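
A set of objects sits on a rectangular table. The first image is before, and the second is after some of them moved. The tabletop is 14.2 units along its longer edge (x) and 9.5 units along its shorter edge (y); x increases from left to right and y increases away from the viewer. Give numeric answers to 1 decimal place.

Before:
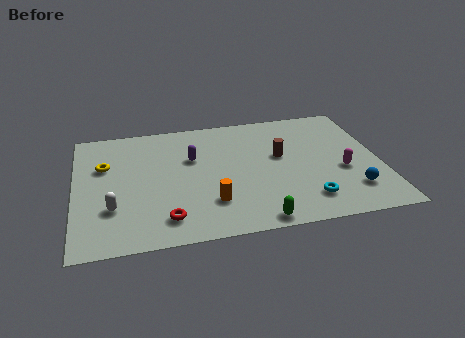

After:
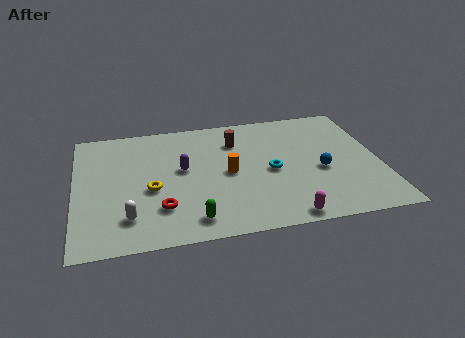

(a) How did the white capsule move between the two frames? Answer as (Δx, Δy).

(0.7, -0.8)

The white capsule was at about (1.7, 2.9) and moved to about (2.4, 2.1).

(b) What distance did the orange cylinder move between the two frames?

2.3

From (6.2, 2.5) to (7.1, 4.6), the orange cylinder covered √(0.9² + 2.1²) ≈ 2.3 units.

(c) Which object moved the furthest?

the magenta capsule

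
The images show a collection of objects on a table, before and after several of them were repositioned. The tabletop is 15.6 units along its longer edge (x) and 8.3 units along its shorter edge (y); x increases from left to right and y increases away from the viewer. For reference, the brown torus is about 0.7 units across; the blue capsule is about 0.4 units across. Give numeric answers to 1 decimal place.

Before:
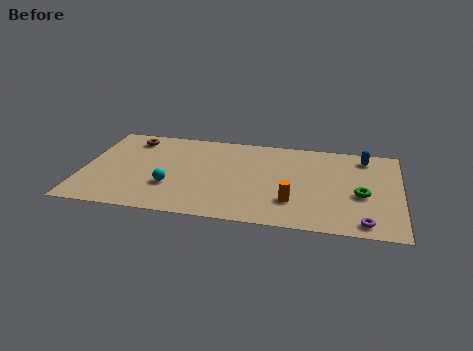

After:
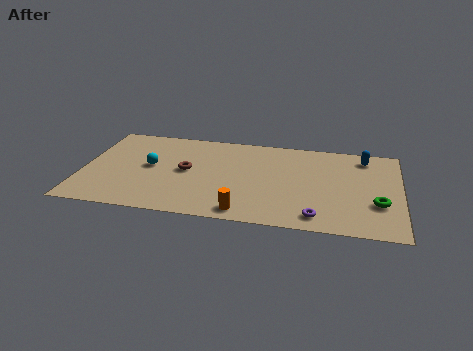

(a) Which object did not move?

the blue capsule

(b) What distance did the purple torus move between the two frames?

2.3

The purple torus moved from about (13.9, 1.0) to (11.6, 1.2), a distance of √(2.3² + 0.2²) ≈ 2.3.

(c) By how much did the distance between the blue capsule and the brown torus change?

-2.5

The distance was about 11.6 in the first image and 9.1 in the second, so they moved 2.5 units closer together.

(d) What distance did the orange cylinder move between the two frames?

2.6

The orange cylinder moved from about (10.4, 2.3) to (8.1, 1.0), a distance of √(2.3² + 1.3²) ≈ 2.6.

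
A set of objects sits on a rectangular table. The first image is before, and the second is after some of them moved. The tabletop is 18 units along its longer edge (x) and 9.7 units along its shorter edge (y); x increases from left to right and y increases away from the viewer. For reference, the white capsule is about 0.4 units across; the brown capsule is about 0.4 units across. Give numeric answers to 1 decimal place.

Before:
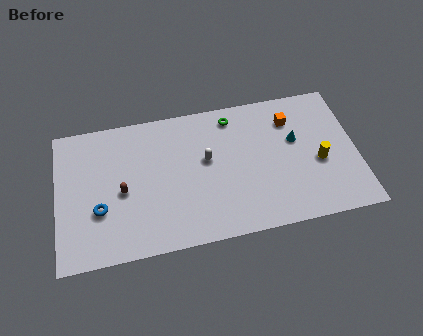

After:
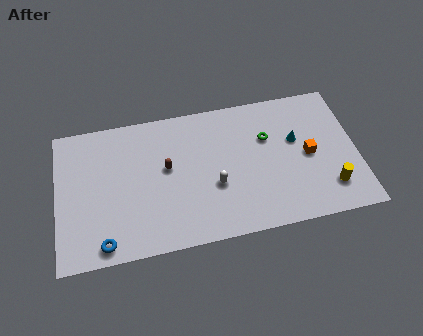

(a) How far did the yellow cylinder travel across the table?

2.0

The yellow cylinder moved from about (15.7, 4.1) to (16.2, 2.2), a distance of √(0.5² + 1.9²) ≈ 2.0.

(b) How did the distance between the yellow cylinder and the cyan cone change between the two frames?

+1.9

They were about 2.2 units apart before and 4.1 after — 1.9 units further apart.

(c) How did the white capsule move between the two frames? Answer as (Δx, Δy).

(0.4, -1.9)

The white capsule started near (9.0, 5.6) and ended near (9.4, 3.7).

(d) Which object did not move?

the cyan cone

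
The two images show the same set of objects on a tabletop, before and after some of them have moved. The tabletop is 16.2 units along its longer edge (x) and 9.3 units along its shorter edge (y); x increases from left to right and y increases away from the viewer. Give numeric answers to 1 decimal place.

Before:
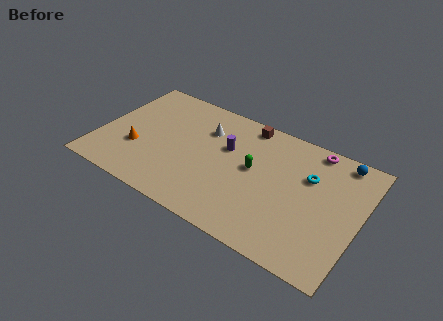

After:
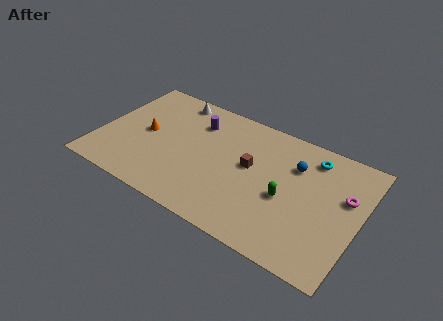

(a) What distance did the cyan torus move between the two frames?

1.5

The cyan torus was near (12.9, 6.2) before and (12.9, 7.7) after, so it travelled √(0.0² + 1.5²) ≈ 1.5 units.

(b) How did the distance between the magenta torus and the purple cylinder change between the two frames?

+3.9

Before: roughly 5.7 units apart; after: 9.6. That's 3.9 units further apart.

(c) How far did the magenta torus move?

3.5

The magenta torus was near (12.9, 8.4) before and (15.2, 5.8) after, so it travelled √(2.3² + 2.6²) ≈ 3.5 units.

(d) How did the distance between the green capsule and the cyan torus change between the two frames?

+0.4

Before: roughly 3.5 units apart; after: 3.9. That's 0.4 units further apart.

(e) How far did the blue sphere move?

3.1

From (14.6, 8.3) to (12.0, 6.6), the blue sphere covered √(2.6² + 1.7²) ≈ 3.1 units.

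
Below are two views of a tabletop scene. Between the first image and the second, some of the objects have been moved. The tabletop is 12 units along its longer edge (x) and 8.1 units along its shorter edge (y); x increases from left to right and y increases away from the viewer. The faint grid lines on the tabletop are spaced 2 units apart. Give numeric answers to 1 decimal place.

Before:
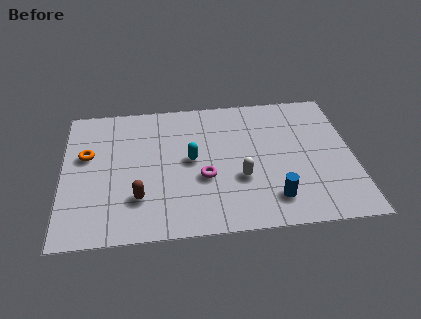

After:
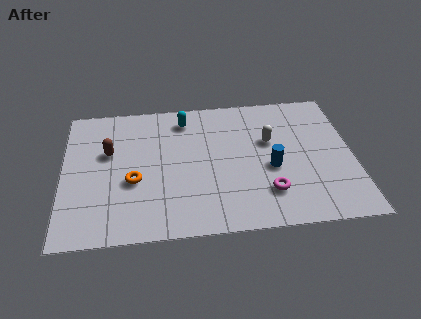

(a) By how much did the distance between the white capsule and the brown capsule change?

+2.4

They were about 4.3 units apart before and 6.7 after — 2.4 units further apart.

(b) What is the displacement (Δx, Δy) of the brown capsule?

(-1.2, 2.8)

The brown capsule was at about (3.1, 2.2) and moved to about (1.9, 5.0).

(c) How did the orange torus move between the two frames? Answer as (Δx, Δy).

(1.9, -1.7)

The orange torus started near (1.0, 4.9) and ended near (2.9, 3.2).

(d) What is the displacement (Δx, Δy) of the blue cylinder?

(0.0, 1.8)

The blue cylinder started near (8.6, 1.6) and ended near (8.6, 3.4).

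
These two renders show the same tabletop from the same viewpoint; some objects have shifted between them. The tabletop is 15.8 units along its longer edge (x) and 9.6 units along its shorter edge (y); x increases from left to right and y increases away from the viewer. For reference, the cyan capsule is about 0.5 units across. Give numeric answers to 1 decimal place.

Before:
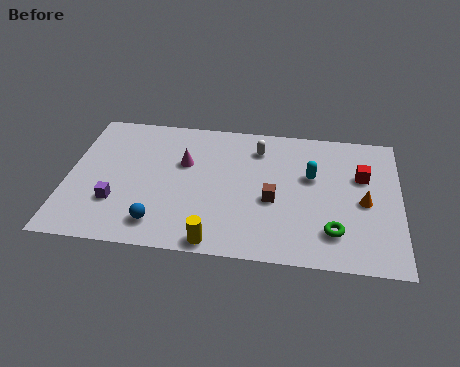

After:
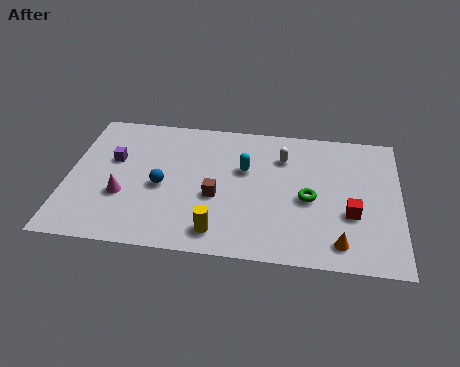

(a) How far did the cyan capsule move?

3.2

The cyan capsule moved from about (11.6, 5.9) to (8.4, 6.0), a distance of √(3.2² + 0.1²) ≈ 3.2.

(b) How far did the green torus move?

2.4

The green torus moved from about (12.7, 2.2) to (11.5, 4.3), a distance of √(1.2² + 2.1²) ≈ 2.4.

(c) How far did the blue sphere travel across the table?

2.6

The blue sphere moved from about (4.5, 1.7) to (4.5, 4.3), a distance of √(0.0² + 2.6²) ≈ 2.6.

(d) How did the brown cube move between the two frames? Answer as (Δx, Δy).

(-2.7, -0.1)

From the two frames, the brown cube sits at roughly (9.8, 4.0) before and (7.1, 3.9) after.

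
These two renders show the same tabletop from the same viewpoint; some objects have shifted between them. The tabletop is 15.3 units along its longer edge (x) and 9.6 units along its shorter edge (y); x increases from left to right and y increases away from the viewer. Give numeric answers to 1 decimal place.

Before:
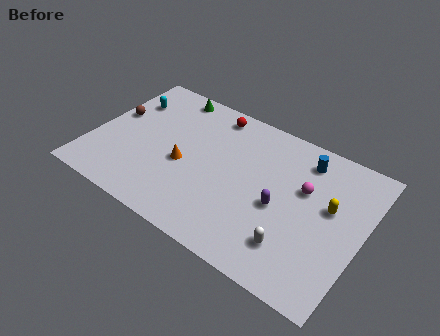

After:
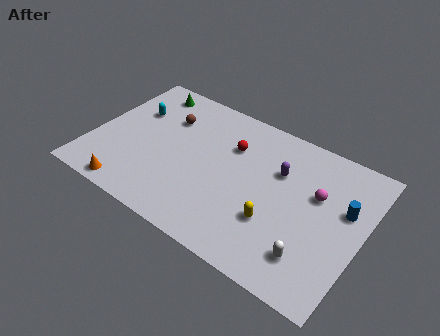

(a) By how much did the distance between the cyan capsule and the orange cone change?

+0.7

The distance was about 4.9 in the first image and 5.6 in the second, so they moved 0.7 units further apart.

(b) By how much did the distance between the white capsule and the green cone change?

+1.8

They were about 10.5 units apart before and 12.3 after — 1.8 units further apart.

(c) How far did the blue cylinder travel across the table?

3.3

From (11.6, 7.9) to (14.2, 5.9), the blue cylinder covered √(2.6² + 2.0²) ≈ 3.3 units.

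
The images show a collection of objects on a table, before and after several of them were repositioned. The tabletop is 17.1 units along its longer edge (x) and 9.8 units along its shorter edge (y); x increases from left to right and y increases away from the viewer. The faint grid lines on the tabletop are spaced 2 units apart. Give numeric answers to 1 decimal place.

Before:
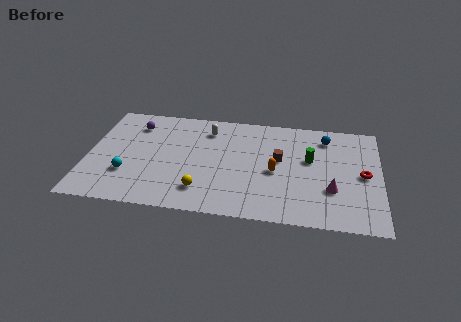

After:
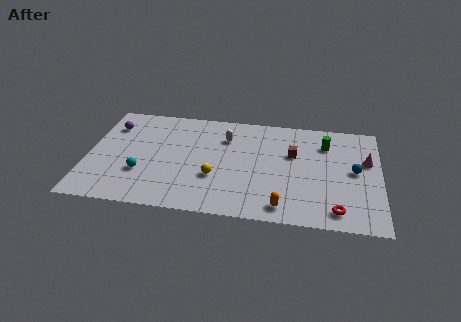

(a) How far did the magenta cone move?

3.5

From (14.3, 3.2) to (16.3, 6.1), the magenta cone covered √(2.0² + 2.9²) ≈ 3.5 units.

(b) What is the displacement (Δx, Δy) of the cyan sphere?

(0.8, 0.2)

The cyan sphere started near (2.4, 3.0) and ended near (3.2, 3.2).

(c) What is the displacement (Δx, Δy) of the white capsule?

(1.1, -0.6)

The white capsule started near (6.9, 7.8) and ended near (8.0, 7.2).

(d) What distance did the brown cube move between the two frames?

1.0

The brown cube was near (11.2, 5.6) before and (12.0, 6.2) after, so it travelled √(0.8² + 0.6²) ≈ 1.0 units.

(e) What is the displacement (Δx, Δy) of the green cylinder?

(0.9, 1.6)

The green cylinder was at about (13.0, 5.8) and moved to about (13.9, 7.4).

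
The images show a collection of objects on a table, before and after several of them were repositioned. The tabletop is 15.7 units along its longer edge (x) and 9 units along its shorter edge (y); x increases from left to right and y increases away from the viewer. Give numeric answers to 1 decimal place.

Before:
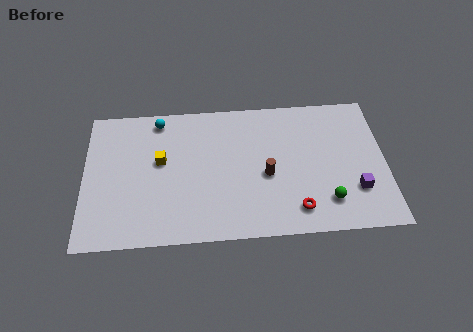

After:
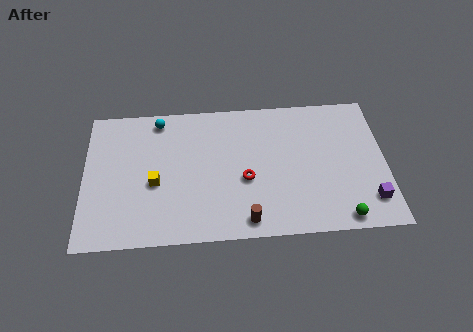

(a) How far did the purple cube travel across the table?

1.0

From (14.1, 2.6) to (14.8, 1.9), the purple cube covered √(0.7² + 0.7²) ≈ 1.0 units.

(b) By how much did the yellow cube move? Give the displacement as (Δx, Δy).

(-0.3, -1.4)

From the two frames, the yellow cube sits at roughly (4.0, 5.2) before and (3.7, 3.8) after.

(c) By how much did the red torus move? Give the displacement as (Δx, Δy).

(-2.6, 2.1)

The red torus was at about (11.0, 1.6) and moved to about (8.4, 3.7).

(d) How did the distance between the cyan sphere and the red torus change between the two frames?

-3.3

Before: roughly 9.5 units apart; after: 6.2. That's 3.3 units closer together.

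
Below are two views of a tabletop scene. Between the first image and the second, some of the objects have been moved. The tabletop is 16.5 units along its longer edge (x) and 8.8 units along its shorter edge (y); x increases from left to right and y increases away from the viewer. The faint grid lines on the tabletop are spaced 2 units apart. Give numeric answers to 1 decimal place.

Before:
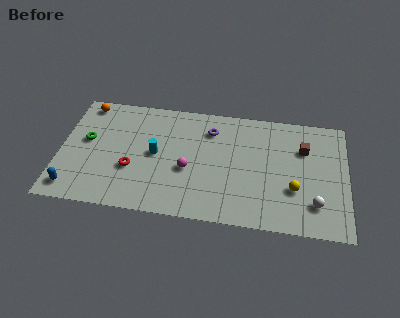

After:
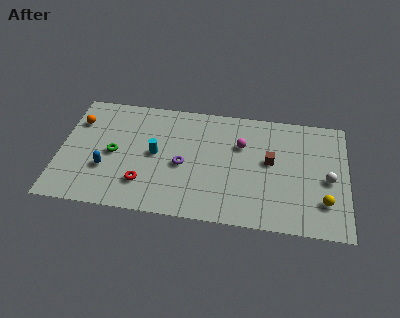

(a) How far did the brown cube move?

2.2

The brown cube moved from about (14.0, 6.1) to (12.1, 4.9), a distance of √(1.9² + 1.2²) ≈ 2.2.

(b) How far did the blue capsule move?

2.5

From (0.9, 1.3) to (2.7, 3.0), the blue capsule covered √(1.8² + 1.7²) ≈ 2.5 units.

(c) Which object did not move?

the cyan cylinder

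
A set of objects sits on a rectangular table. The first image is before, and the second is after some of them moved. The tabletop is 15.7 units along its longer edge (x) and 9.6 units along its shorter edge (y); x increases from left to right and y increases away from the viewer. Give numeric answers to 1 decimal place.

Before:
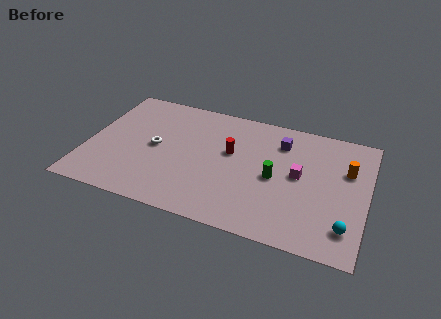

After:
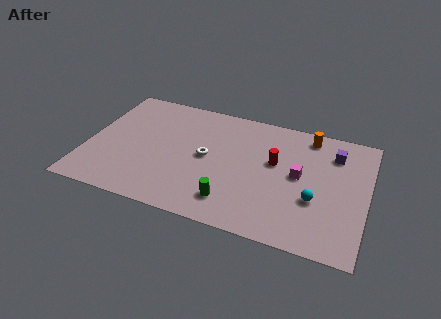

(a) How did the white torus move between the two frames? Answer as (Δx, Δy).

(2.9, 0.1)

The white torus was at about (3.8, 4.8) and moved to about (6.7, 4.9).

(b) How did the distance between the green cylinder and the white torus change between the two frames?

-3.4

They were about 6.8 units apart before and 3.4 after — 3.4 units closer together.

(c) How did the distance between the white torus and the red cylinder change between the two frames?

-0.4

They were about 4.3 units apart before and 3.9 after — 0.4 units closer together.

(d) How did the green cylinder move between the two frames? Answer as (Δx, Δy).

(-2.2, -2.6)

From the two frames, the green cylinder sits at roughly (10.6, 4.5) before and (8.4, 1.9) after.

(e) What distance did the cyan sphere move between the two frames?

2.3

The cyan sphere was near (14.7, 2.0) before and (12.9, 3.5) after, so it travelled √(1.8² + 1.5²) ≈ 2.3 units.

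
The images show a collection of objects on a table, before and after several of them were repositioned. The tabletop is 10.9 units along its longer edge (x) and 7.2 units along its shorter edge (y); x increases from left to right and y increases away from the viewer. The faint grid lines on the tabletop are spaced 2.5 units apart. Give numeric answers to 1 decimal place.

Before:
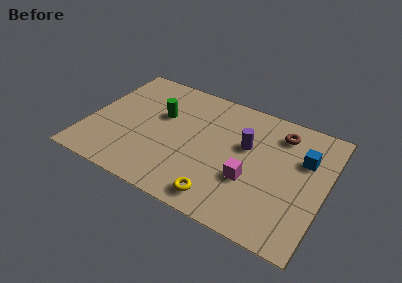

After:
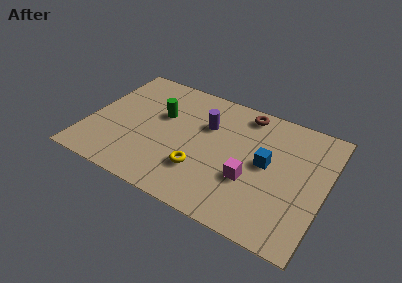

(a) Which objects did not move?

the magenta cube and the green cylinder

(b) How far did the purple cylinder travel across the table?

1.9

The purple cylinder was near (7.2, 4.4) before and (5.3, 4.8) after, so it travelled √(1.9² + 0.4²) ≈ 1.9 units.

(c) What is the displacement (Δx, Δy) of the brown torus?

(-1.7, 0.5)

The brown torus was at about (8.6, 5.8) and moved to about (6.9, 6.3).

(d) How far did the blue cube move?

1.9

The blue cube was near (9.8, 4.8) before and (8.2, 3.8) after, so it travelled √(1.6² + 1.0²) ≈ 1.9 units.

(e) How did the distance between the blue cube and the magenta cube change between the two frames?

-1.8

The distance was about 3.1 in the first image and 1.3 in the second, so they moved 1.8 units closer together.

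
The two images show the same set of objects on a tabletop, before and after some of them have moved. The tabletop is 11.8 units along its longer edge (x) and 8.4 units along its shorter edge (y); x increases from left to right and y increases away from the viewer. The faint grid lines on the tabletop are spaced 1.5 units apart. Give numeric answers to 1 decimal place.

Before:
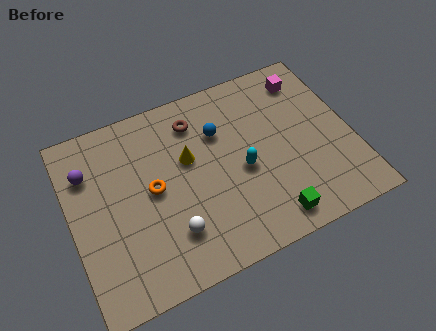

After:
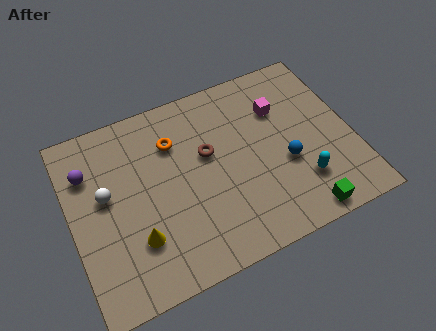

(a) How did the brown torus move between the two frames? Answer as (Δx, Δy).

(0.3, -1.7)

The brown torus started near (5.5, 6.7) and ended near (5.8, 5.0).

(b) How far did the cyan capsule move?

2.7

From (7.1, 3.7) to (9.4, 2.2), the cyan capsule covered √(2.3² + 1.5²) ≈ 2.7 units.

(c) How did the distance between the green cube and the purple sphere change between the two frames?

+1.2

They were about 8.6 units apart before and 9.8 after — 1.2 units further apart.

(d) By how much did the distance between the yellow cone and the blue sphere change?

+4.9

The distance was about 1.6 in the first image and 6.5 in the second, so they moved 4.9 units further apart.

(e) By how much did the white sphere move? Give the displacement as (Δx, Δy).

(-2.4, 2.7)

The white sphere was at about (3.9, 2.1) and moved to about (1.5, 4.8).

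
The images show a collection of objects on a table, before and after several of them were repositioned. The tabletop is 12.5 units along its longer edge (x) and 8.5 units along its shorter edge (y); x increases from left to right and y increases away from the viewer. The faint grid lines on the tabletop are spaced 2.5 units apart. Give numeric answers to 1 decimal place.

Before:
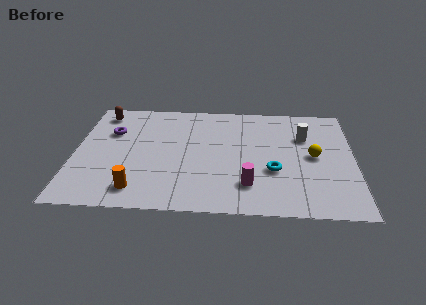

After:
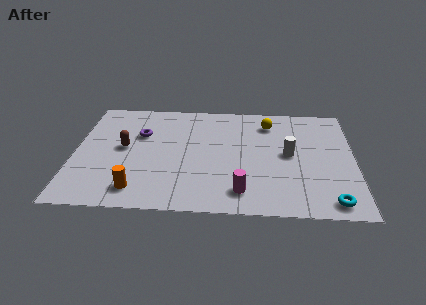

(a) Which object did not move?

the orange cylinder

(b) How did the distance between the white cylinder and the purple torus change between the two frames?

-1.9

Before: roughly 8.7 units apart; after: 6.8. That's 1.9 units closer together.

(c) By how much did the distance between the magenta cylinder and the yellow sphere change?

+1.7

Before: roughly 3.7 units apart; after: 5.4. That's 1.7 units further apart.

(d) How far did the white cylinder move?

1.6

The white cylinder was near (10.3, 5.8) before and (9.6, 4.4) after, so it travelled √(0.7² + 1.4²) ≈ 1.6 units.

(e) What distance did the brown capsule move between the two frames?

2.9

The brown capsule moved from about (1.1, 7.2) to (2.2, 4.5), a distance of √(1.1² + 2.7²) ≈ 2.9.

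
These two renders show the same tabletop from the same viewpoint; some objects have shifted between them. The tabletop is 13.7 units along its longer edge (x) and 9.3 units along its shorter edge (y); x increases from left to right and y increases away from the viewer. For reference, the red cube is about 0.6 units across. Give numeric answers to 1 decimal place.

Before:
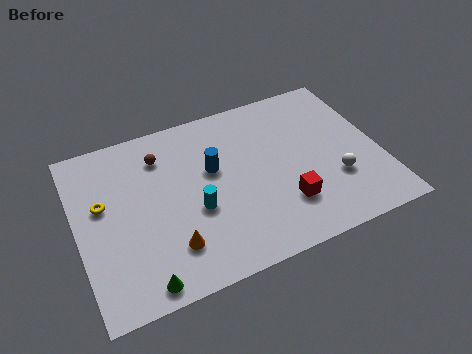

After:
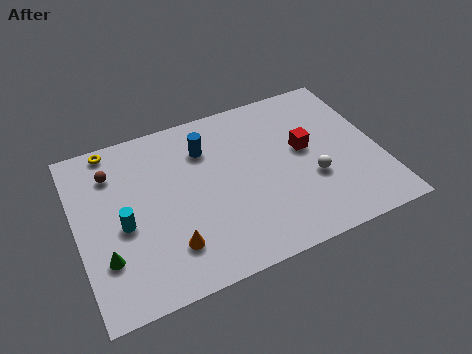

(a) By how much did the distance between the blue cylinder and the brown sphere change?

+1.5

They were about 2.7 units apart before and 4.2 after — 1.5 units further apart.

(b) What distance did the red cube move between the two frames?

3.0

The red cube moved from about (9.1, 2.5) to (10.4, 5.2), a distance of √(1.3² + 2.7²) ≈ 3.0.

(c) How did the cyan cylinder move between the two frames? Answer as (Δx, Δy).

(-3.2, 0.4)

From the two frames, the cyan cylinder sits at roughly (5.2, 3.7) before and (2.0, 4.1) after.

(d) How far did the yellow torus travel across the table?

3.1

The yellow torus moved from about (1.2, 5.5) to (1.9, 8.5), a distance of √(0.7² + 3.0²) ≈ 3.1.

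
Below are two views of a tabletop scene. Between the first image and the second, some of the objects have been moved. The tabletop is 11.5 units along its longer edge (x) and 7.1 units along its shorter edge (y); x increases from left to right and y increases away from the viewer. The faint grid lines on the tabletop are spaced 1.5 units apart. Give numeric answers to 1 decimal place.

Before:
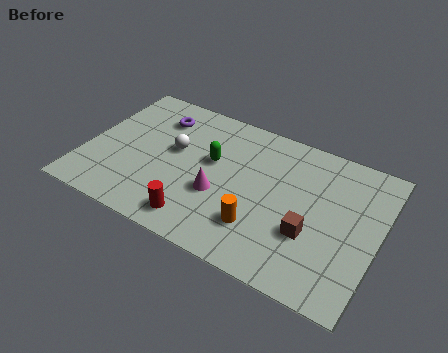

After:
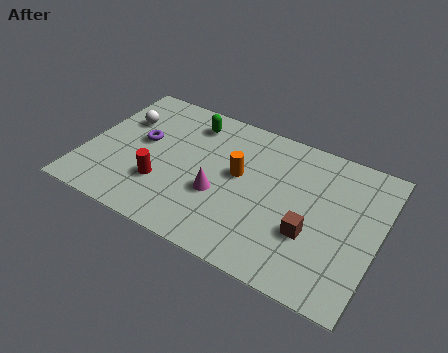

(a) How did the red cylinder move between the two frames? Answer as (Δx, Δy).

(-1.6, 1.1)

The red cylinder was at about (4.8, 1.1) and moved to about (3.2, 2.2).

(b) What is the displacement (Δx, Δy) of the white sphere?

(-2.2, 0.7)

The white sphere was at about (3.4, 4.1) and moved to about (1.2, 4.8).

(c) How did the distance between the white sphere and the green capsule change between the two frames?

+1.3

The distance was about 1.5 in the first image and 2.8 in the second, so they moved 1.3 units further apart.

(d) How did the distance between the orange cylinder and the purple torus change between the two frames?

-1.9

They were about 5.8 units apart before and 3.9 after — 1.9 units closer together.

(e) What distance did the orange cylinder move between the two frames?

2.4

From (7.1, 1.9) to (6.0, 4.0), the orange cylinder covered √(1.1² + 2.1²) ≈ 2.4 units.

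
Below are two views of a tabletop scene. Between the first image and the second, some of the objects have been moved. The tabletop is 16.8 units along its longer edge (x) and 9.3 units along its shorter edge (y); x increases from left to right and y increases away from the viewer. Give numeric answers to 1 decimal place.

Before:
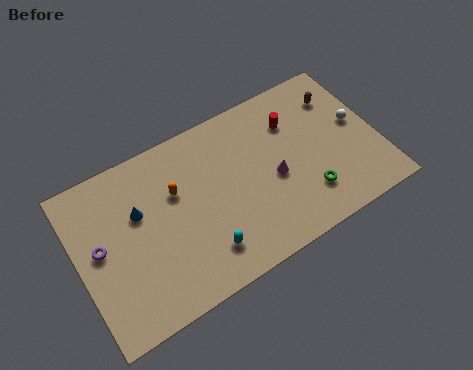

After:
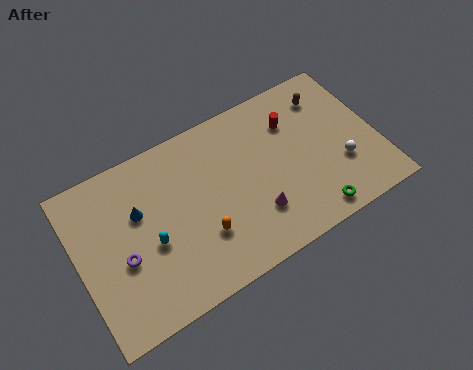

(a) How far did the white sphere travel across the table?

2.3

The white sphere moved from about (15.8, 5.1) to (14.6, 3.1), a distance of √(1.2² + 2.0²) ≈ 2.3.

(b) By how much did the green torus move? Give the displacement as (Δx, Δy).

(0.1, -1.2)

From the two frames, the green torus sits at roughly (12.5, 2.3) before and (12.6, 1.1) after.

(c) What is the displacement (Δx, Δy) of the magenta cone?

(-1.3, -1.5)

The magenta cone started near (10.9, 4.1) and ended near (9.6, 2.6).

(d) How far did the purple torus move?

1.6

The purple torus was near (1.2, 5.0) before and (2.3, 3.8) after, so it travelled √(1.1² + 1.2²) ≈ 1.6 units.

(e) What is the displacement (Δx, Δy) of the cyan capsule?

(-2.7, 1.9)

From the two frames, the cyan capsule sits at roughly (6.6, 2.0) before and (3.9, 3.9) after.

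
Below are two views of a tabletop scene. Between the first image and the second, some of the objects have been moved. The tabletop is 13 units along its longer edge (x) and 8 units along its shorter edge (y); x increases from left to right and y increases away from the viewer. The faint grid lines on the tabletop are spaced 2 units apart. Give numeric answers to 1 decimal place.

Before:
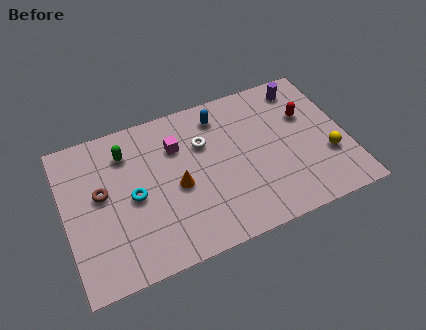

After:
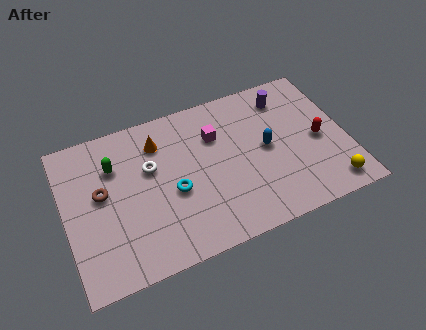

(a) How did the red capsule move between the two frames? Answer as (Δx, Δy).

(0.4, -1.5)

The red capsule started near (11.3, 5.2) and ended near (11.7, 3.7).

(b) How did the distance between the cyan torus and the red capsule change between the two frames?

-1.5

Before: roughly 8.3 units apart; after: 6.8. That's 1.5 units closer together.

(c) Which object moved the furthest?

the blue capsule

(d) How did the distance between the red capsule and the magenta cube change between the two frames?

-1.0

Before: roughly 6.0 units apart; after: 5.0. That's 1.0 units closer together.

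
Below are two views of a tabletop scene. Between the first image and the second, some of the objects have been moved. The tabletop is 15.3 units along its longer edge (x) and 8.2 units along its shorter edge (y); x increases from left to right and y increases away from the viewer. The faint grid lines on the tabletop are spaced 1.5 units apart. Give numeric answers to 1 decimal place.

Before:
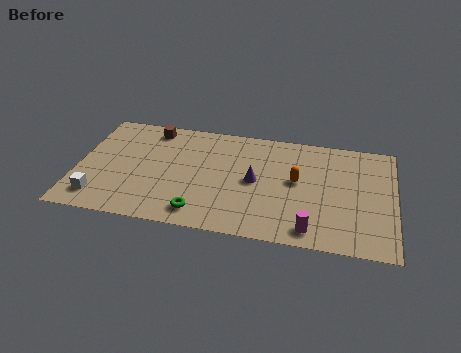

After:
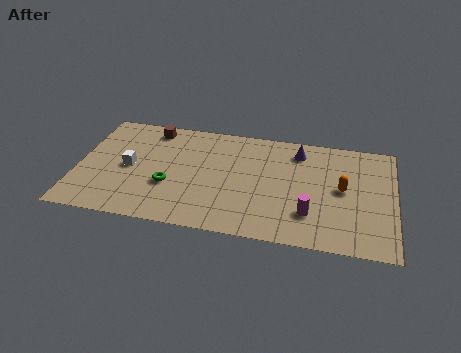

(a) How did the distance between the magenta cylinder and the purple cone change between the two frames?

+0.5

The distance was about 4.1 in the first image and 4.6 in the second, so they moved 0.5 units further apart.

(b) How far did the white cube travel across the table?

2.8

The white cube moved from about (1.2, 1.5) to (2.5, 4.0), a distance of √(1.3² + 2.5²) ≈ 2.8.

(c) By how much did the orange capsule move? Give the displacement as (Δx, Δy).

(2.2, -0.2)

From the two frames, the orange capsule sits at roughly (10.6, 4.5) before and (12.8, 4.3) after.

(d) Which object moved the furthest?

the purple cone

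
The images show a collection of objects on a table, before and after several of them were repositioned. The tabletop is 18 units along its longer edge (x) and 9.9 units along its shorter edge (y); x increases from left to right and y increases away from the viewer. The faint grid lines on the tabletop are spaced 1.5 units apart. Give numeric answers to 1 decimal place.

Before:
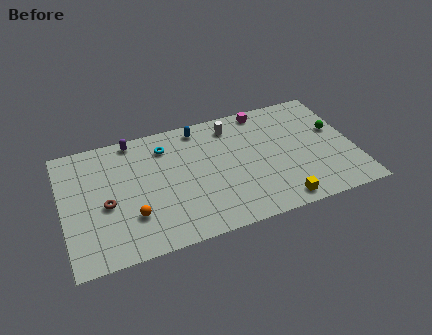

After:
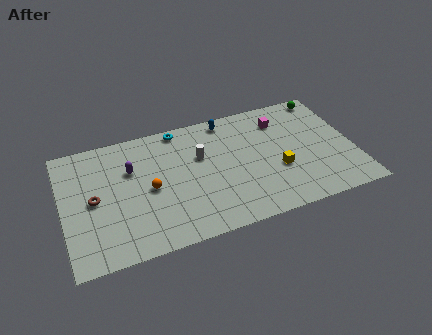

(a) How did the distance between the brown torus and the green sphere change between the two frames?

+0.9

Before: roughly 14.5 units apart; after: 15.4. That's 0.9 units further apart.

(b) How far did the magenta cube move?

1.6

The magenta cube was near (12.8, 8.9) before and (13.8, 7.7) after, so it travelled √(1.0² + 1.2²) ≈ 1.6 units.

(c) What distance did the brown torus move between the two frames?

0.9

The brown torus moved from about (2.6, 4.3) to (1.9, 4.9), a distance of √(0.7² + 0.6²) ≈ 0.9.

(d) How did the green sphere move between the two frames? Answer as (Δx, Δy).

(-0.2, 3.0)

The green sphere was at about (17.0, 5.9) and moved to about (16.8, 8.9).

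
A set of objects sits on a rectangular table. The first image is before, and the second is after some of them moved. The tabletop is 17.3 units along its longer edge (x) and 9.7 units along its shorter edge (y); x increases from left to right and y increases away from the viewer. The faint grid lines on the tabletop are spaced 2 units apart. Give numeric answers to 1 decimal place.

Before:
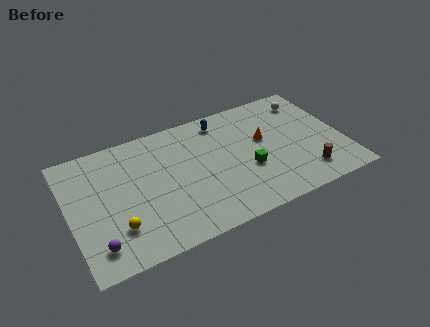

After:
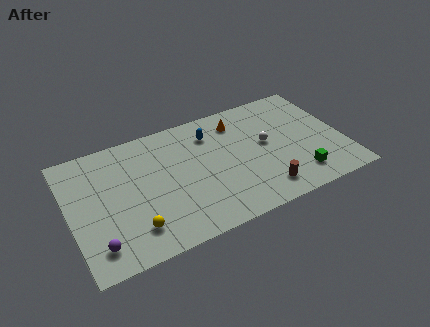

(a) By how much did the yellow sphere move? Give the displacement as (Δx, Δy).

(1.0, -0.5)

The yellow sphere was at about (2.7, 2.6) and moved to about (3.7, 2.1).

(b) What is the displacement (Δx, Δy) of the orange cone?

(-1.4, 2.1)

From the two frames, the orange cone sits at roughly (12.4, 5.7) before and (11.0, 7.8) after.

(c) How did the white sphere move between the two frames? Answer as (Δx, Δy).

(-3.1, -2.6)

The white sphere started near (15.6, 7.9) and ended near (12.5, 5.3).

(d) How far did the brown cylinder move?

2.8

From (14.6, 1.9) to (11.8, 1.7), the brown cylinder covered √(2.8² + 0.2²) ≈ 2.8 units.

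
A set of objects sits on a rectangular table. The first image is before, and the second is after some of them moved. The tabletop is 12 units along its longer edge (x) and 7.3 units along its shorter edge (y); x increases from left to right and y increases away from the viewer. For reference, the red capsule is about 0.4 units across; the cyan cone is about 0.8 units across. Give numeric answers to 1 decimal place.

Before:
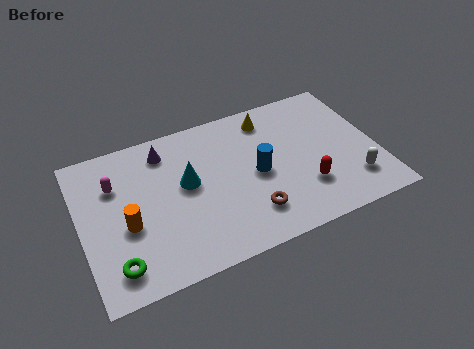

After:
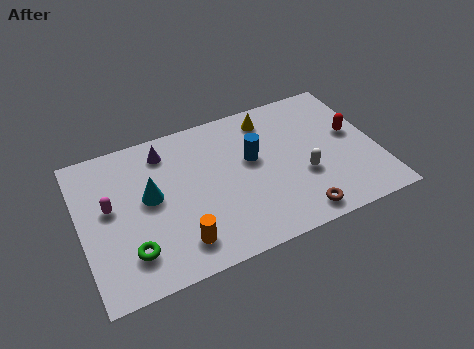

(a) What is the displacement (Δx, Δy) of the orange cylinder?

(1.9, -1.6)

The orange cylinder started near (1.8, 3.0) and ended near (3.7, 1.4).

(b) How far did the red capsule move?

3.0

The red capsule moved from about (8.9, 2.1) to (11.1, 4.1), a distance of √(2.2² + 2.0²) ≈ 3.0.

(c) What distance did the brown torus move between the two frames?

2.0

The brown torus was near (6.6, 1.7) before and (8.4, 0.9) after, so it travelled √(1.8² + 0.8²) ≈ 2.0 units.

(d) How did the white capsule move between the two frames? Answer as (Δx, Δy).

(-1.9, 1.0)

From the two frames, the white capsule sits at roughly (10.8, 1.7) before and (8.9, 2.7) after.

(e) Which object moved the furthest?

the red capsule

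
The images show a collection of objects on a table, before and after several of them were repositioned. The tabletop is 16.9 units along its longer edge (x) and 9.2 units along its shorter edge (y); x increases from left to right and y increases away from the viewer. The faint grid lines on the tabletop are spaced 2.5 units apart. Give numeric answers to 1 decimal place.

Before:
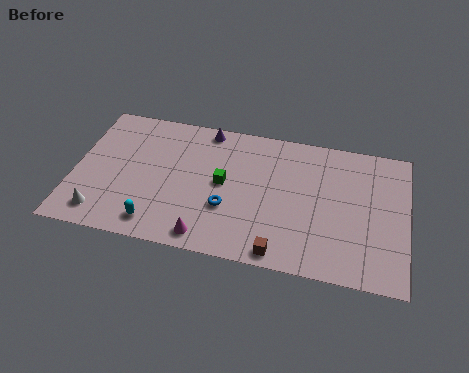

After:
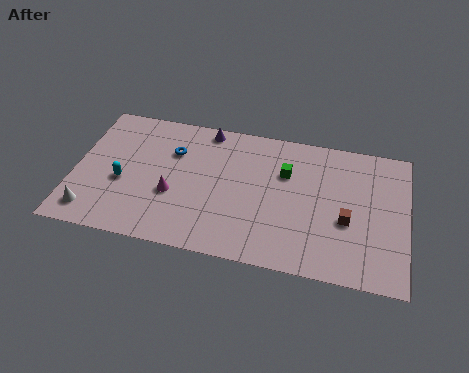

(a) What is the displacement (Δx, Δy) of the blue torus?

(-3.0, 3.2)

From the two frames, the blue torus sits at roughly (7.9, 3.2) before and (4.9, 6.4) after.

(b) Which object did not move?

the purple cone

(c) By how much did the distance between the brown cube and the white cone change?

+3.9

Before: roughly 9.1 units apart; after: 13.0. That's 3.9 units further apart.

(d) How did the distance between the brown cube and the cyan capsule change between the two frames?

+5.1

They were about 6.3 units apart before and 11.4 after — 5.1 units further apart.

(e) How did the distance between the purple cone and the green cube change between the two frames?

+1.0

They were about 3.7 units apart before and 4.7 after — 1.0 units further apart.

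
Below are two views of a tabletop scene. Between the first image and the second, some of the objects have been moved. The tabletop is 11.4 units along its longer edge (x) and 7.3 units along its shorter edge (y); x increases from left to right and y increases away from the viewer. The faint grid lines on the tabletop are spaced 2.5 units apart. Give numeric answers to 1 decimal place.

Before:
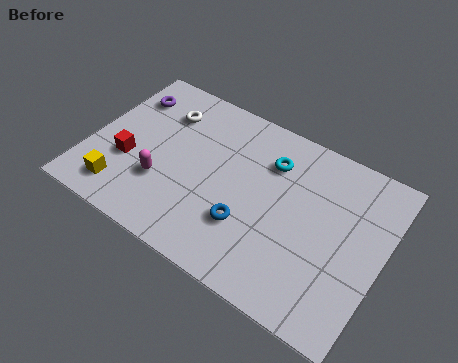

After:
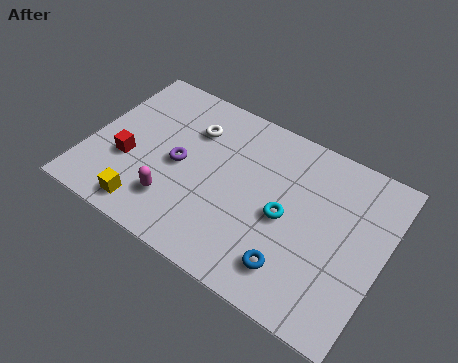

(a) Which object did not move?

the red cube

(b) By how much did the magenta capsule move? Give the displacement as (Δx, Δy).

(0.6, -0.6)

From the two frames, the magenta capsule sits at roughly (3.0, 2.4) before and (3.6, 1.8) after.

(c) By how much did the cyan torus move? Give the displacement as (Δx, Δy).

(0.9, -2.0)

From the two frames, the cyan torus sits at roughly (6.8, 5.4) before and (7.7, 3.4) after.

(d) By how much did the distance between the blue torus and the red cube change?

+2.0

Before: roughly 4.8 units apart; after: 6.8. That's 2.0 units further apart.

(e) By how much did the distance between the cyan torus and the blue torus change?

-1.1

The distance was about 3.1 in the first image and 2.0 in the second, so they moved 1.1 units closer together.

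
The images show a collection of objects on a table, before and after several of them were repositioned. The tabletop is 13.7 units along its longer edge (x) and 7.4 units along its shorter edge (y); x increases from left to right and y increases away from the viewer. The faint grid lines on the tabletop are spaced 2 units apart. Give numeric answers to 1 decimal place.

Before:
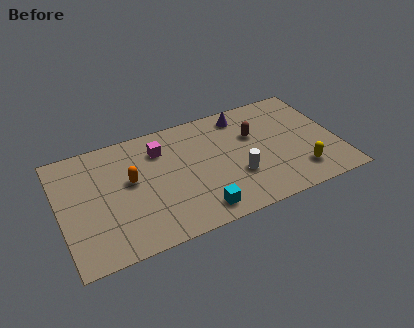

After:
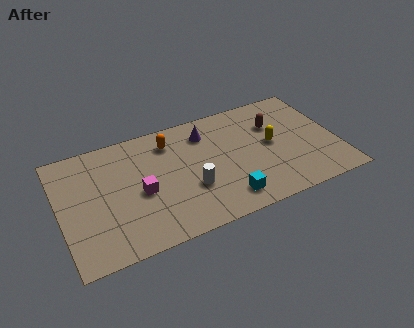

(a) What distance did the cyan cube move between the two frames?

1.4

The cyan cube moved from about (6.5, 1.1) to (7.9, 1.3), a distance of √(1.4² + 0.2²) ≈ 1.4.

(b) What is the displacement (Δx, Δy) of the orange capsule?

(2.1, 1.7)

The orange capsule was at about (3.5, 4.2) and moved to about (5.6, 5.9).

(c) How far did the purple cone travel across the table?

2.0

The purple cone was near (9.3, 6.3) before and (7.4, 5.8) after, so it travelled √(1.9² + 0.5²) ≈ 2.0 units.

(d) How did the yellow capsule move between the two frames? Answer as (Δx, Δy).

(-1.1, 2.3)

The yellow capsule was at about (11.6, 1.6) and moved to about (10.5, 3.9).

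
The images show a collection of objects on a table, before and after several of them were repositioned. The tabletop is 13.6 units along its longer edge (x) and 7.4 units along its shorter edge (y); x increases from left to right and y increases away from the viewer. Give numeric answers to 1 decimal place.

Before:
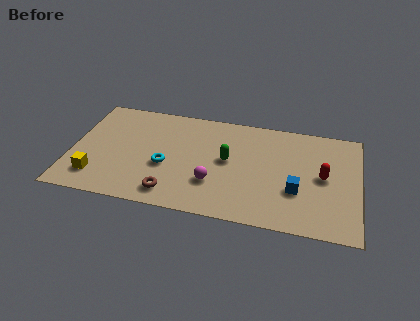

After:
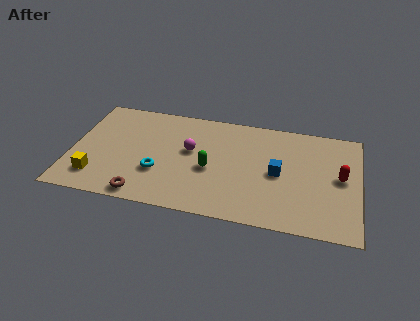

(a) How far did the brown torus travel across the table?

1.4

The brown torus was near (4.9, 1.2) before and (3.6, 0.8) after, so it travelled √(1.3² + 0.4²) ≈ 1.4 units.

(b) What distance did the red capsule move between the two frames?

0.8

The red capsule was near (11.9, 3.8) before and (12.7, 3.9) after, so it travelled √(0.8² + 0.1²) ≈ 0.8 units.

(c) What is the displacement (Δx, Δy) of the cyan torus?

(-0.3, -0.5)

The cyan torus was at about (4.5, 3.0) and moved to about (4.2, 2.5).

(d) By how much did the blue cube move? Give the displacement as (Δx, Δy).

(-0.9, 1.0)

From the two frames, the blue cube sits at roughly (10.7, 2.6) before and (9.8, 3.6) after.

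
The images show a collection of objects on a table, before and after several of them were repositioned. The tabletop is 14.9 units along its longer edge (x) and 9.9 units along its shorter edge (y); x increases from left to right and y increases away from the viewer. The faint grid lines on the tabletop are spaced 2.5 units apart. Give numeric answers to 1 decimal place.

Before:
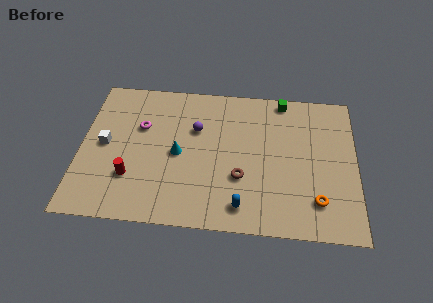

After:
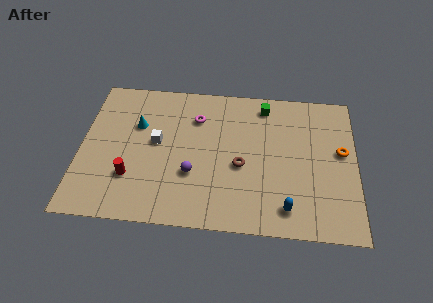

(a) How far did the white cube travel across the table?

2.8

The white cube moved from about (1.3, 5.0) to (4.1, 5.4), a distance of √(2.8² + 0.4²) ≈ 2.8.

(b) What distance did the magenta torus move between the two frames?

3.1

From (3.2, 6.4) to (6.2, 7.3), the magenta torus covered √(3.0² + 0.9²) ≈ 3.1 units.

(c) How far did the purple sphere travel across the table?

3.1

The purple sphere moved from about (6.2, 6.5) to (6.1, 3.4), a distance of √(0.1² + 3.1²) ≈ 3.1.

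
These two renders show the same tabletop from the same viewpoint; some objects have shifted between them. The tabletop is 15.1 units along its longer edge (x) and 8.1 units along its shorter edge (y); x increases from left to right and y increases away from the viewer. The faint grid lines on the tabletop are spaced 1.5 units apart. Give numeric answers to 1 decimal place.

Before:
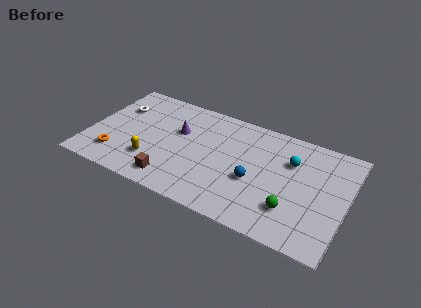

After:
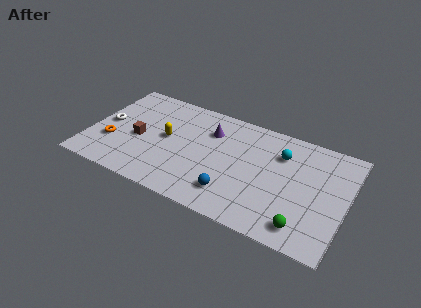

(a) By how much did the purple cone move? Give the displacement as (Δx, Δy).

(1.8, 0.8)

The purple cone was at about (5.1, 5.1) and moved to about (6.9, 5.9).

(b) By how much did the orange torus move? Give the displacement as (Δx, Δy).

(-0.4, 0.9)

The orange torus was at about (1.8, 1.8) and moved to about (1.4, 2.7).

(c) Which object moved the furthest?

the brown cube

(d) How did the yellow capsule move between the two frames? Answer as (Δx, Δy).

(0.6, 2.1)

From the two frames, the yellow capsule sits at roughly (3.9, 2.2) before and (4.5, 4.3) after.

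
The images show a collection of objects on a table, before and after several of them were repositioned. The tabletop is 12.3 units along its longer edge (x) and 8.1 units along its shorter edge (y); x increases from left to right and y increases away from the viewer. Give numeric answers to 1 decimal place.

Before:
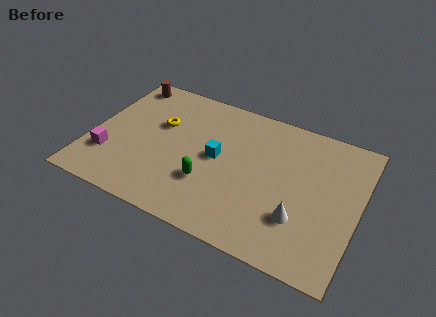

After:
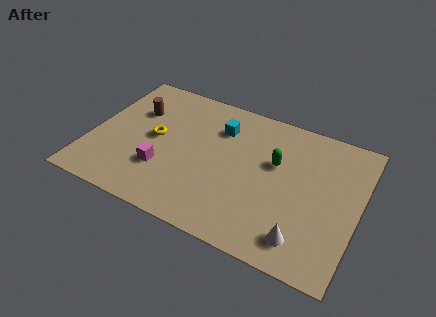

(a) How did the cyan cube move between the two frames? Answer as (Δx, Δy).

(-0.1, 1.8)

The cyan cube started near (5.8, 4.2) and ended near (5.7, 6.0).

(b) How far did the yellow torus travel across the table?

0.9

The yellow torus was near (3.0, 5.1) before and (2.9, 4.2) after, so it travelled √(0.1² + 0.9²) ≈ 0.9 units.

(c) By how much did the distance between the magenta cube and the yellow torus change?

-1.6

They were about 3.4 units apart before and 1.8 after — 1.6 units closer together.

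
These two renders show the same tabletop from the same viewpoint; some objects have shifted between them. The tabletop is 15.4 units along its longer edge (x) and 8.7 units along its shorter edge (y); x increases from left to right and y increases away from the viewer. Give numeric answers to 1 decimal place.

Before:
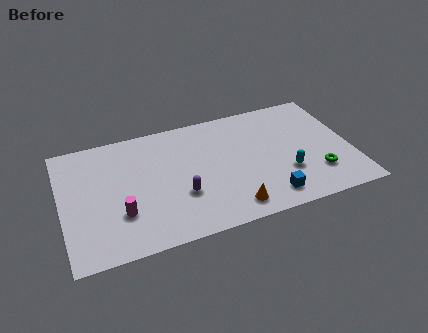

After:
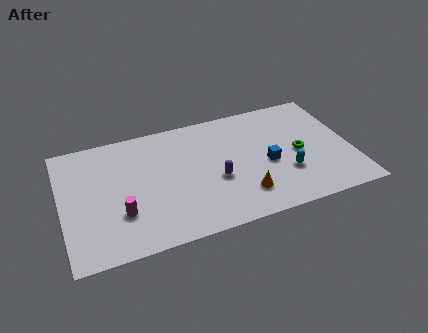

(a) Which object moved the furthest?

the blue cube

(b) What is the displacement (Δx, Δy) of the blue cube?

(0.2, 2.4)

The blue cube started near (10.7, 1.4) and ended near (10.9, 3.8).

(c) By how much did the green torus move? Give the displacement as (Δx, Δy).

(-0.8, 1.8)

From the two frames, the green torus sits at roughly (13.4, 2.3) before and (12.6, 4.1) after.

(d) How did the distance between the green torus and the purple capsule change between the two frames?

-2.7

The distance was about 7.2 in the first image and 4.5 in the second, so they moved 2.7 units closer together.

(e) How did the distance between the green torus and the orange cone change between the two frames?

-1.0

They were about 4.8 units apart before and 3.8 after — 1.0 units closer together.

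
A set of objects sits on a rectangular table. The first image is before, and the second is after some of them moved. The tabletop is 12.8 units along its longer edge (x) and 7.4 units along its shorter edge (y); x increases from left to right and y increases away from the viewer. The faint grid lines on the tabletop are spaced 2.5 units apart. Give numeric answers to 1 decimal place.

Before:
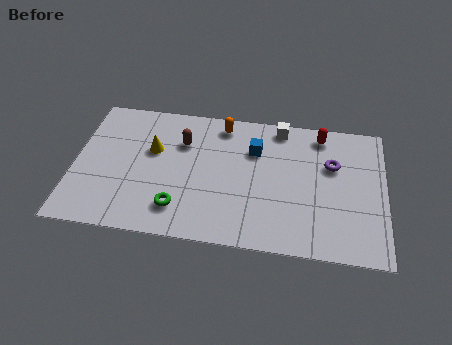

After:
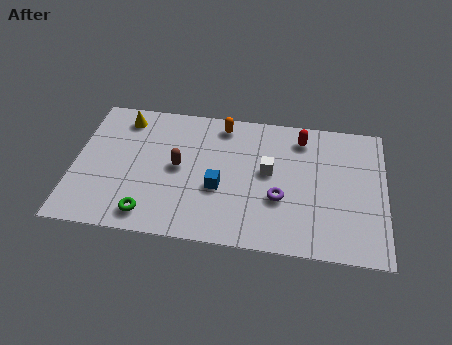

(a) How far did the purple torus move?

3.0

The purple torus was near (10.6, 4.8) before and (8.5, 2.7) after, so it travelled √(2.1² + 2.1²) ≈ 3.0 units.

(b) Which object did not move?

the orange capsule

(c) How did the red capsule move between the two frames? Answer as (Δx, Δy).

(-0.8, -0.3)

The red capsule started near (10.1, 6.4) and ended near (9.3, 6.1).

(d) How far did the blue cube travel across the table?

2.7

The blue cube was near (7.4, 5.2) before and (6.0, 2.9) after, so it travelled √(1.4² + 2.3²) ≈ 2.7 units.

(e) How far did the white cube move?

2.5

The white cube moved from about (8.4, 6.6) to (8.0, 4.1), a distance of √(0.4² + 2.5²) ≈ 2.5.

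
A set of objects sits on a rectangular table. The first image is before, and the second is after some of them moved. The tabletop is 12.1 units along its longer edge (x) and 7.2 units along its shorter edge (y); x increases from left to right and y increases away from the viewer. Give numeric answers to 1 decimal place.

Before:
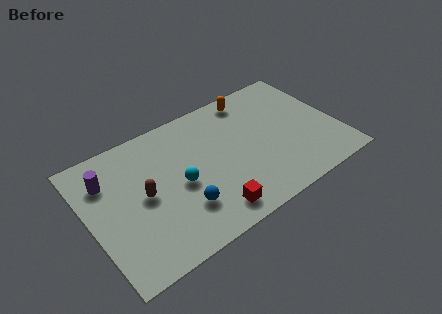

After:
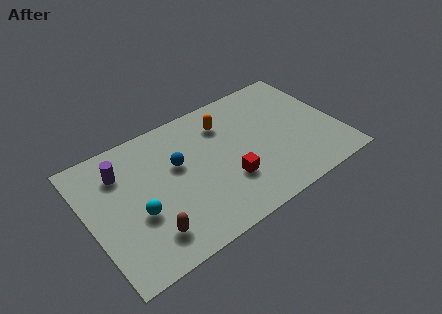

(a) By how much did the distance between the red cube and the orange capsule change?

-2.8

They were about 6.0 units apart before and 3.2 after — 2.8 units closer together.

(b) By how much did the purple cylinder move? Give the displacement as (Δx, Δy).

(0.7, 0.1)

The purple cylinder was at about (1.1, 5.3) and moved to about (1.8, 5.4).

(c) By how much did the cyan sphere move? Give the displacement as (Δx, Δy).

(-2.1, -0.5)

The cyan sphere was at about (4.3, 3.3) and moved to about (2.2, 2.8).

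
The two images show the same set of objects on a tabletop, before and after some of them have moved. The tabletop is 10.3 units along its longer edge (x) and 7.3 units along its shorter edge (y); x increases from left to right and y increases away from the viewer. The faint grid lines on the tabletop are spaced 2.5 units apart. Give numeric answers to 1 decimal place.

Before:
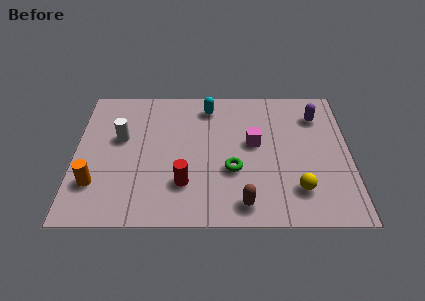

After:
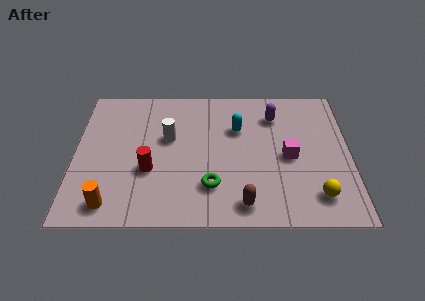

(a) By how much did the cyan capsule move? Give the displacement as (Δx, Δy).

(1.1, -1.2)

The cyan capsule started near (5.0, 6.1) and ended near (6.1, 4.9).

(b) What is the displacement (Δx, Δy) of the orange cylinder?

(0.6, -1.0)

From the two frames, the orange cylinder sits at roughly (0.8, 2.0) before and (1.4, 1.0) after.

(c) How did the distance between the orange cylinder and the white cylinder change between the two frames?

+1.4

Before: roughly 2.6 units apart; after: 4.0. That's 1.4 units further apart.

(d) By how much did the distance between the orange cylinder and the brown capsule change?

-0.7

Before: roughly 5.6 units apart; after: 4.9. That's 0.7 units closer together.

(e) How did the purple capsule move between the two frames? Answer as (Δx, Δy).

(-1.6, 0.0)

The purple capsule was at about (9.1, 5.6) and moved to about (7.5, 5.6).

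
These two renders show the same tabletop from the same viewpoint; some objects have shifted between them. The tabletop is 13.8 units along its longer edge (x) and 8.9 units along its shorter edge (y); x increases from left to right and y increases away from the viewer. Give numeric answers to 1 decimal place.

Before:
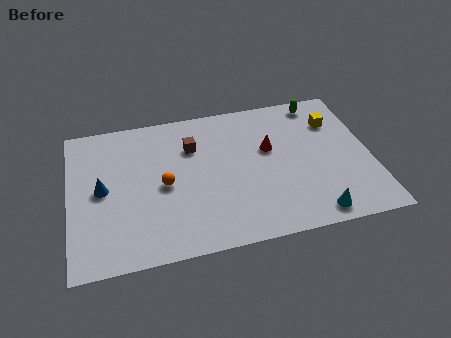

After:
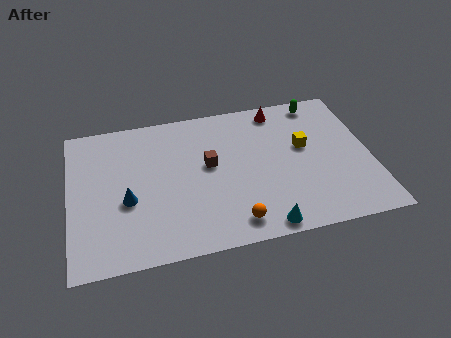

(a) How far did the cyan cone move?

2.3

The cyan cone was near (10.9, 1.0) before and (8.6, 0.8) after, so it travelled √(2.3² + 0.2²) ≈ 2.3 units.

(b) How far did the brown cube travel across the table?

1.5

From (5.7, 6.3) to (6.4, 5.0), the brown cube covered √(0.7² + 1.3²) ≈ 1.5 units.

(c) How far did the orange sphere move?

4.2

From (4.3, 4.2) to (7.3, 1.3), the orange sphere covered √(3.0² + 2.9²) ≈ 4.2 units.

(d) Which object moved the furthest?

the orange sphere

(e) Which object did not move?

the green capsule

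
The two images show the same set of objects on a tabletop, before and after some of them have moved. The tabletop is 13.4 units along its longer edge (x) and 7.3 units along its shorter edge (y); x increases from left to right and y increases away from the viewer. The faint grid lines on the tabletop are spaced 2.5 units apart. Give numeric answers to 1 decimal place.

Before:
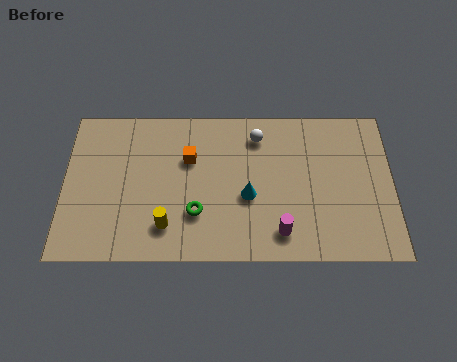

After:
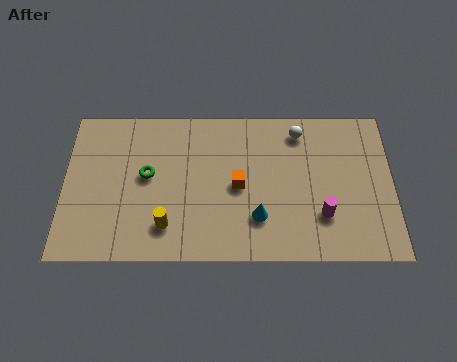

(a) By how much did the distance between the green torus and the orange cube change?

+1.1

Before: roughly 2.6 units apart; after: 3.7. That's 1.1 units further apart.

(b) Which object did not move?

the yellow cylinder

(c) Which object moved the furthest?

the green torus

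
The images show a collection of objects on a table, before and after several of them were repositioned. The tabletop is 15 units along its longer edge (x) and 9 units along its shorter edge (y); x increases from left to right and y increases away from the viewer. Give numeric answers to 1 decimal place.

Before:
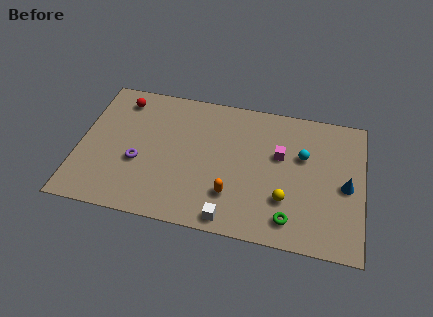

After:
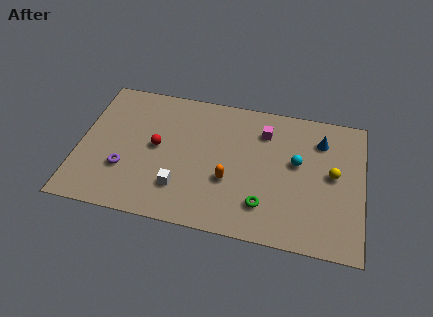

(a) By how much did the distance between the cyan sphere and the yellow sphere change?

-1.2

Before: roughly 3.1 units apart; after: 1.9. That's 1.2 units closer together.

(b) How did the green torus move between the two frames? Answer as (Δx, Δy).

(-1.4, 0.6)

From the two frames, the green torus sits at roughly (11.3, 1.5) before and (9.9, 2.1) after.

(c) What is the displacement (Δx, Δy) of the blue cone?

(-1.4, 2.7)

From the two frames, the blue cone sits at roughly (14.1, 4.2) before and (12.7, 6.9) after.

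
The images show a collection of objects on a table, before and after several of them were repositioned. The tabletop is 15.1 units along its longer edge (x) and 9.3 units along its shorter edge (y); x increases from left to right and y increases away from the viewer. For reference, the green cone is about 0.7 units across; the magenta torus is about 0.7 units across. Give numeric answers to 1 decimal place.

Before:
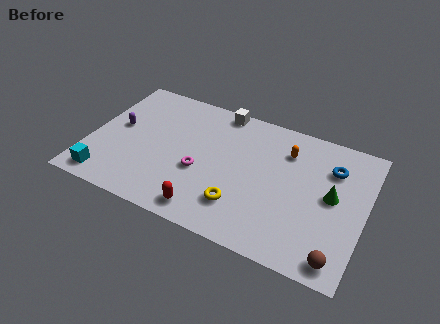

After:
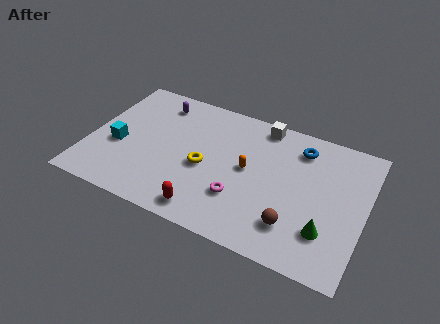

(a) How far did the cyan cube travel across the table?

2.6

The cyan cube was near (1.3, 1.2) before and (1.6, 3.8) after, so it travelled √(0.3² + 2.6²) ≈ 2.6 units.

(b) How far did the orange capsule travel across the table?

2.8

The orange capsule moved from about (10.6, 7.0) to (8.7, 4.9), a distance of √(1.9² + 2.1²) ≈ 2.8.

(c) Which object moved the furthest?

the purple capsule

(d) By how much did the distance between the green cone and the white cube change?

-0.4

The distance was about 7.5 in the first image and 7.1 in the second, so they moved 0.4 units closer together.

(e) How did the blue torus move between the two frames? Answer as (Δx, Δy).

(-1.8, 0.7)

The blue torus was at about (13.1, 6.8) and moved to about (11.3, 7.5).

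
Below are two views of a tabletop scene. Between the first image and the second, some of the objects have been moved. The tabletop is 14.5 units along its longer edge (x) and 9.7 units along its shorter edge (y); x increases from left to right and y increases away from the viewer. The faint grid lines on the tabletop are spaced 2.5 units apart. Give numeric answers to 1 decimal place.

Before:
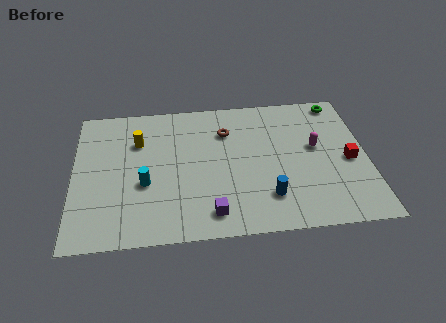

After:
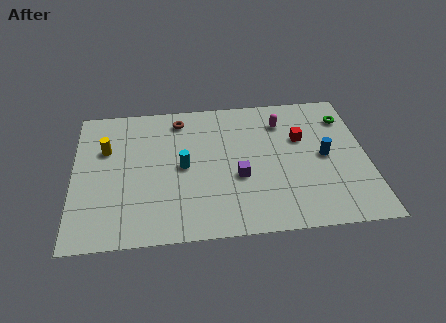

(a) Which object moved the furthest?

the blue cylinder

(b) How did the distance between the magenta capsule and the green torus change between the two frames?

-0.3

The distance was about 3.5 in the first image and 3.2 in the second, so they moved 0.3 units closer together.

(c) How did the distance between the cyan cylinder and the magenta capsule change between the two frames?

-3.0

The distance was about 8.7 in the first image and 5.7 in the second, so they moved 3.0 units closer together.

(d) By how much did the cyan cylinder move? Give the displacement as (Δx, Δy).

(1.9, 1.0)

The cyan cylinder started near (3.5, 3.8) and ended near (5.4, 4.8).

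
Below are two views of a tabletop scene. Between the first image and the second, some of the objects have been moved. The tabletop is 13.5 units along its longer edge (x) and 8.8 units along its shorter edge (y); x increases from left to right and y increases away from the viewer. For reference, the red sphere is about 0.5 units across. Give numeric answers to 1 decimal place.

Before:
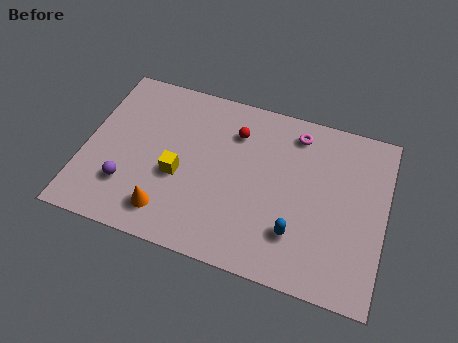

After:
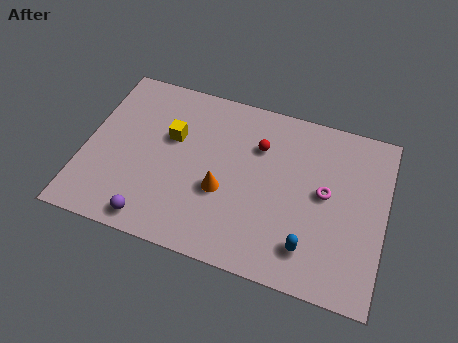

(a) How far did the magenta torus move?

3.1

The magenta torus moved from about (9.3, 7.4) to (10.8, 4.7), a distance of √(1.5² + 2.7²) ≈ 3.1.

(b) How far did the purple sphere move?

1.9

From (2.1, 2.4) to (3.4, 1.0), the purple sphere covered √(1.3² + 1.4²) ≈ 1.9 units.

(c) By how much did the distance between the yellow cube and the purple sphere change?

+2.0

They were about 2.5 units apart before and 4.5 after — 2.0 units further apart.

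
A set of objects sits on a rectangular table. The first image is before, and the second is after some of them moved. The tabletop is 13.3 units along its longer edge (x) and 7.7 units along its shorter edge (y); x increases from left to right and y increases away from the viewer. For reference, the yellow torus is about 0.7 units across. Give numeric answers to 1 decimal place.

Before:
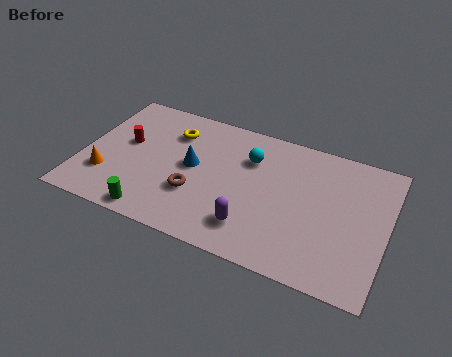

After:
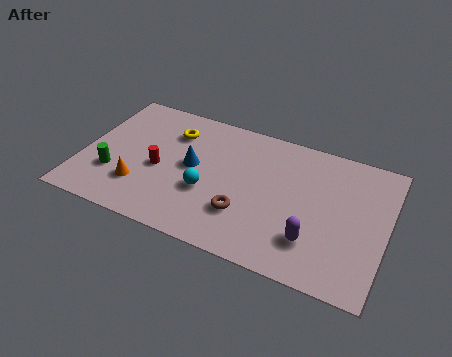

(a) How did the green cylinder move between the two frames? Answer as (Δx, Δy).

(-2.0, 1.6)

From the two frames, the green cylinder sits at roughly (3.5, 0.8) before and (1.5, 2.4) after.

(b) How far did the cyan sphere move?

3.1

The cyan sphere moved from about (7.2, 5.5) to (5.6, 2.9), a distance of √(1.6² + 2.6²) ≈ 3.1.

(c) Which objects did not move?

the yellow torus and the blue cone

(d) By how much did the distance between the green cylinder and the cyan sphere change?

-1.9

They were about 6.0 units apart before and 4.1 after — 1.9 units closer together.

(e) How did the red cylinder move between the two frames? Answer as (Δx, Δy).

(1.6, -1.0)

The red cylinder started near (1.8, 4.4) and ended near (3.4, 3.4).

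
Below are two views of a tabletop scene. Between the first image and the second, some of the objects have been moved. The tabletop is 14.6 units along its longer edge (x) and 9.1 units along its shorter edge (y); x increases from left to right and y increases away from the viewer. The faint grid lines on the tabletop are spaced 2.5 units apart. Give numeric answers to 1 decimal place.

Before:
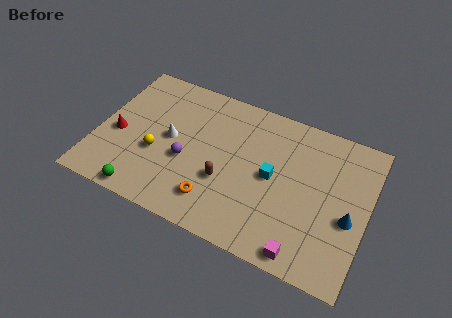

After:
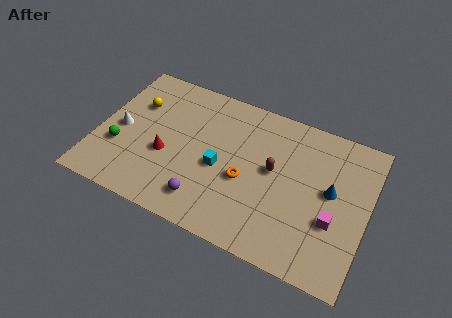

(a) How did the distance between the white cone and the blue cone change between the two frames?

+1.6

The distance was about 9.8 in the first image and 11.4 in the second, so they moved 1.6 units further apart.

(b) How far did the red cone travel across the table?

2.7

The red cone was near (1.1, 3.9) before and (3.8, 3.6) after, so it travelled √(2.7² + 0.3²) ≈ 2.7 units.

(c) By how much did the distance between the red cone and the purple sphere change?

-0.7

They were about 3.8 units apart before and 3.1 after — 0.7 units closer together.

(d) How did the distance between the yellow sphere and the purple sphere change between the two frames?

+4.7

Before: roughly 1.6 units apart; after: 6.3. That's 4.7 units further apart.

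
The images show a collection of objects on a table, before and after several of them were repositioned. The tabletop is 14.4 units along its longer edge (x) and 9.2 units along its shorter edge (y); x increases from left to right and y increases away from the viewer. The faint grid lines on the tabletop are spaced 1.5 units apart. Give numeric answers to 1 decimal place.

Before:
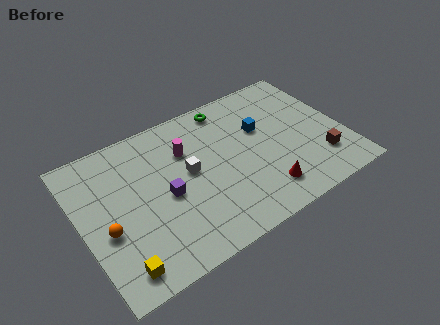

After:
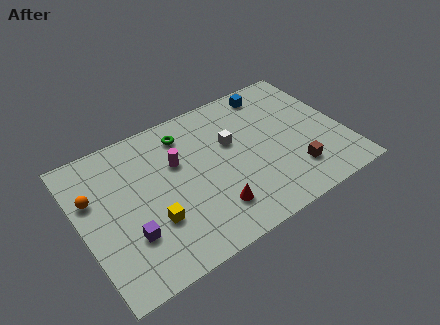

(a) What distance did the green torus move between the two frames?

2.6

The green torus moved from about (8.6, 8.1) to (6.1, 7.5), a distance of √(2.5² + 0.6²) ≈ 2.6.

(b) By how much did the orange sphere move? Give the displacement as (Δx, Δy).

(-0.4, 2.3)

From the two frames, the orange sphere sits at roughly (1.2, 3.7) before and (0.8, 6.0) after.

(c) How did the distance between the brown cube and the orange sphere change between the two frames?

-0.5

The distance was about 11.7 in the first image and 11.2 in the second, so they moved 0.5 units closer together.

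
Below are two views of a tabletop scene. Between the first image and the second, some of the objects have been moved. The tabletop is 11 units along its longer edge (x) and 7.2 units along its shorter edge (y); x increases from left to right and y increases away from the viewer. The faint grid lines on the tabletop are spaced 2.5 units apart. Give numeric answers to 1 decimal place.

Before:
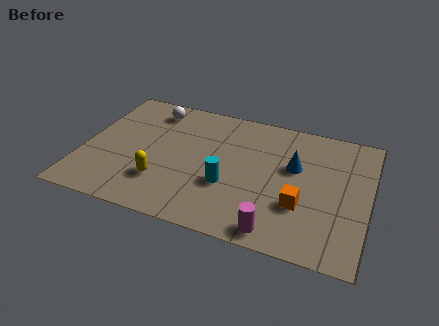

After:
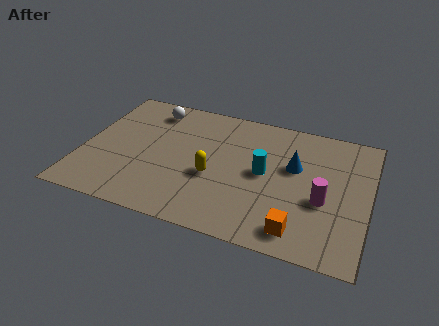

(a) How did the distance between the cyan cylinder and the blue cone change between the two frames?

-1.7

Before: roughly 3.0 units apart; after: 1.3. That's 1.7 units closer together.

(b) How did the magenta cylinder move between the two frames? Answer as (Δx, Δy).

(1.6, 2.1)

From the two frames, the magenta cylinder sits at roughly (7.7, 0.8) before and (9.3, 2.9) after.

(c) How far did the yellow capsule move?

2.1

From (3.2, 2.0) to (5.1, 2.9), the yellow capsule covered √(1.9² + 0.9²) ≈ 2.1 units.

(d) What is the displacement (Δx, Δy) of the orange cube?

(0.0, -1.3)

The orange cube started near (8.5, 2.4) and ended near (8.5, 1.1).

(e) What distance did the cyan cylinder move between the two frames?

1.7

The cyan cylinder moved from about (5.7, 2.6) to (7.0, 3.7), a distance of √(1.3² + 1.1²) ≈ 1.7.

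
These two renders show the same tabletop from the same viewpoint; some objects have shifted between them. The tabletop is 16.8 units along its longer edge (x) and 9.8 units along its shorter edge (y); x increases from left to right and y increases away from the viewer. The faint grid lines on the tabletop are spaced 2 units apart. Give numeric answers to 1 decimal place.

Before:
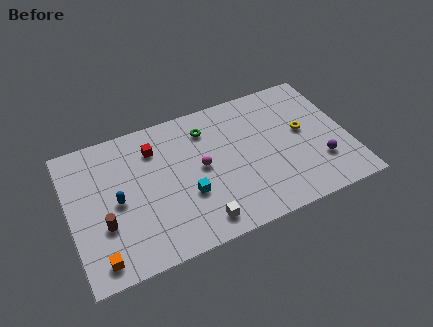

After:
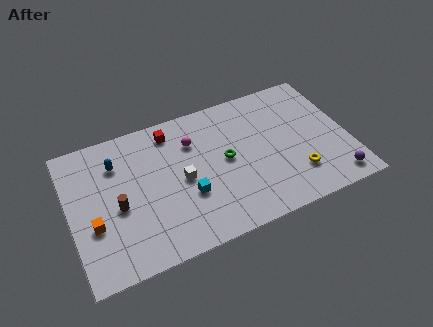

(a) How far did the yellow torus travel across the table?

3.0

From (14.2, 5.4) to (13.4, 2.5), the yellow torus covered √(0.8² + 2.9²) ≈ 3.0 units.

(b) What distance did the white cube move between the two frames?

3.4

The white cube moved from about (7.4, 1.4) to (6.7, 4.7), a distance of √(0.7² + 3.3²) ≈ 3.4.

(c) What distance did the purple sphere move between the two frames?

1.7

From (14.9, 2.8) to (15.6, 1.3), the purple sphere covered √(0.7² + 1.5²) ≈ 1.7 units.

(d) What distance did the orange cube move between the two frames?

2.3

The orange cube was near (1.4, 1.3) before and (1.3, 3.6) after, so it travelled √(0.1² + 2.3²) ≈ 2.3 units.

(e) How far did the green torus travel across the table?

2.8

The green torus moved from about (8.5, 7.7) to (9.4, 5.1), a distance of √(0.9² + 2.6²) ≈ 2.8.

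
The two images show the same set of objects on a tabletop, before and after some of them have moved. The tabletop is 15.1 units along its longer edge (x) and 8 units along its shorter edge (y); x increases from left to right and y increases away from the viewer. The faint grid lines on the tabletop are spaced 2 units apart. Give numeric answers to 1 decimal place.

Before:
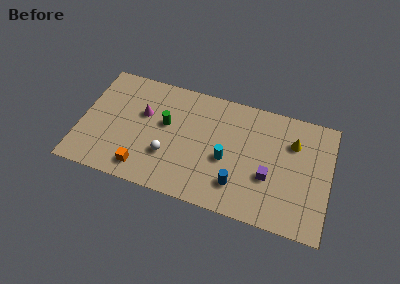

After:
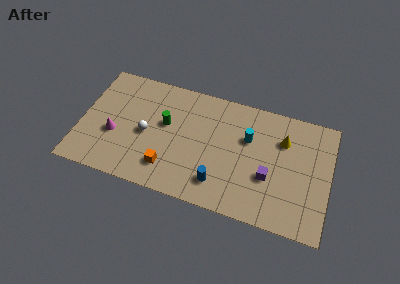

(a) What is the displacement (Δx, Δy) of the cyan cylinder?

(1.2, 1.8)

The cyan cylinder started near (8.9, 3.4) and ended near (10.1, 5.2).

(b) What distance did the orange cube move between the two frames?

1.6

From (4.0, 1.3) to (5.5, 1.8), the orange cube covered √(1.5² + 0.5²) ≈ 1.6 units.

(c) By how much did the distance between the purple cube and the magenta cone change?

+1.3

They were about 8.1 units apart before and 9.4 after — 1.3 units further apart.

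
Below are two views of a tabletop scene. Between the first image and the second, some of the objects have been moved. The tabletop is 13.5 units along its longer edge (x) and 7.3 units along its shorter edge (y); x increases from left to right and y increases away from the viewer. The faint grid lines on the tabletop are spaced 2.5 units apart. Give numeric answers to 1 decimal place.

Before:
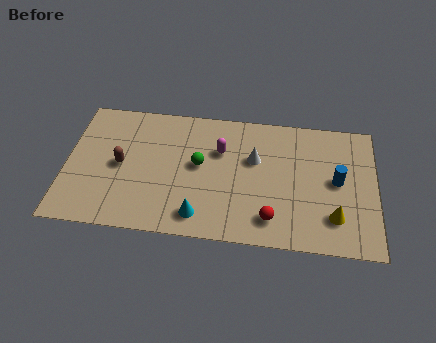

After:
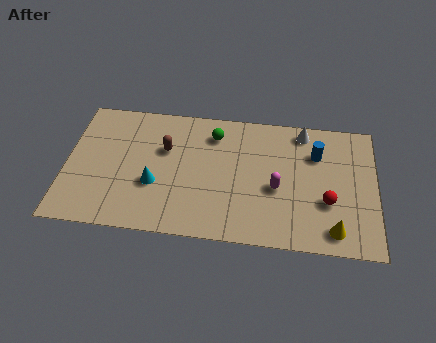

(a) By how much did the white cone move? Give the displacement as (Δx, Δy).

(2.1, 1.8)

The white cone started near (8.2, 4.6) and ended near (10.3, 6.4).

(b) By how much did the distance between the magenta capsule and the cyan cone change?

+1.5

The distance was about 3.8 in the first image and 5.3 in the second, so they moved 1.5 units further apart.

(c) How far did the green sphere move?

1.9

From (5.8, 4.0) to (6.4, 5.8), the green sphere covered √(0.6² + 1.8²) ≈ 1.9 units.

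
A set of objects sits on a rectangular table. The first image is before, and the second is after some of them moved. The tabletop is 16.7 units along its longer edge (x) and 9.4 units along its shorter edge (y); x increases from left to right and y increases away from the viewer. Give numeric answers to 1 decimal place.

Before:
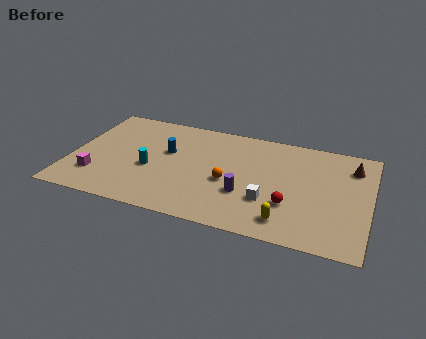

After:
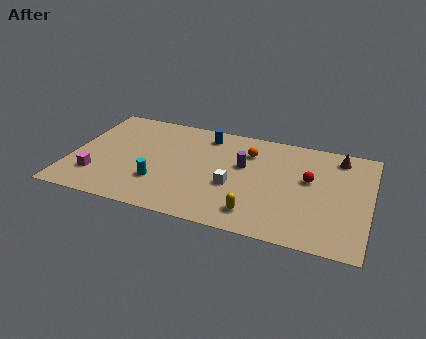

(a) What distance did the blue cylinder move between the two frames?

3.0

From (5.3, 5.7) to (7.3, 7.9), the blue cylinder covered √(2.0² + 2.2²) ≈ 3.0 units.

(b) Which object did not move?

the magenta cube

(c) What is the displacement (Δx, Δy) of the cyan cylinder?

(0.6, -1.1)

The cyan cylinder was at about (4.5, 3.9) and moved to about (5.1, 2.8).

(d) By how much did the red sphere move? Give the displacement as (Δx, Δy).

(0.9, 2.5)

The red sphere started near (12.4, 3.0) and ended near (13.3, 5.5).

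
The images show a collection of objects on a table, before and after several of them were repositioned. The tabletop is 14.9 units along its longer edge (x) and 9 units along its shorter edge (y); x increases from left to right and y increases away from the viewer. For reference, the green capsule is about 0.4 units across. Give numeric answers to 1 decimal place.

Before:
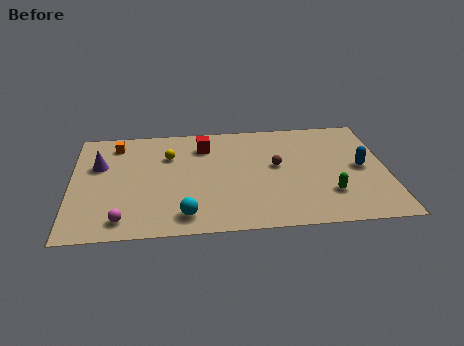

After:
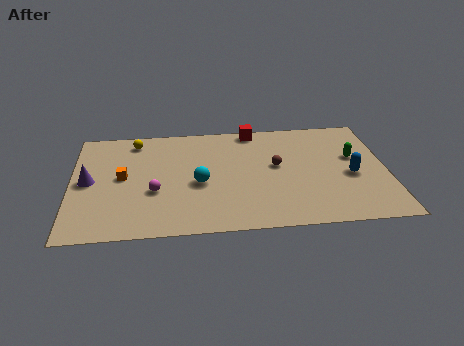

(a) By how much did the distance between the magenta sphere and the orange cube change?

-4.2

The distance was about 6.2 in the first image and 2.0 in the second, so they moved 4.2 units closer together.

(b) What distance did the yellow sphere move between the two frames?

2.1

The yellow sphere was near (4.6, 6.3) before and (3.0, 7.7) after, so it travelled √(1.6² + 1.4²) ≈ 2.1 units.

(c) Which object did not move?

the brown sphere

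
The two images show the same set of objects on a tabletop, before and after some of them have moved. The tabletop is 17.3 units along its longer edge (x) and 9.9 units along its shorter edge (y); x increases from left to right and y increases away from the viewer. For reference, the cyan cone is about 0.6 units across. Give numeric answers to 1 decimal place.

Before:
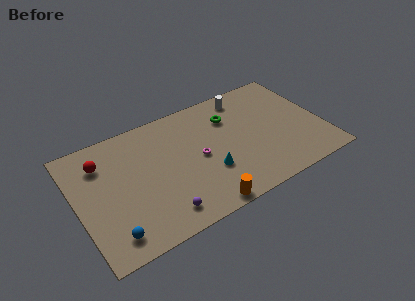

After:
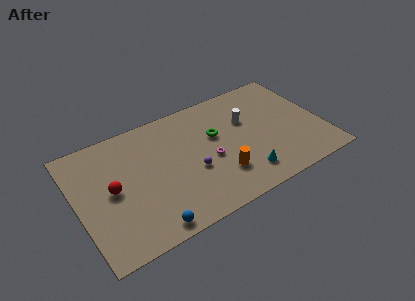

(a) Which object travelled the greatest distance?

the purple sphere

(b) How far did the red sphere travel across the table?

2.5

The red sphere was near (2.0, 7.5) before and (2.4, 5.0) after, so it travelled √(0.4² + 2.5²) ≈ 2.5 units.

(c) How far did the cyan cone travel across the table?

2.7

The cyan cone moved from about (9.0, 3.3) to (11.3, 1.9), a distance of √(2.3² + 1.4²) ≈ 2.7.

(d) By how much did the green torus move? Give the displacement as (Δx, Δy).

(-1.2, -1.1)

The green torus started near (11.1, 7.2) and ended near (9.9, 6.1).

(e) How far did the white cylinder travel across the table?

2.1

From (12.4, 8.5) to (12.2, 6.4), the white cylinder covered √(0.2² + 2.1²) ≈ 2.1 units.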